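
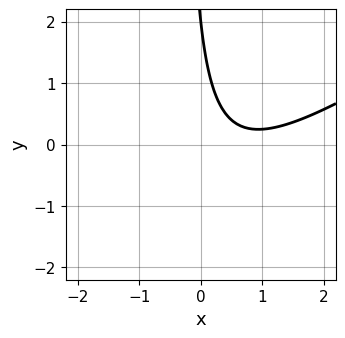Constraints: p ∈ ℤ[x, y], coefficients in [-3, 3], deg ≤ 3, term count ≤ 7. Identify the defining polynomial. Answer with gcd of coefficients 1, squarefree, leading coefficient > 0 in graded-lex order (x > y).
Degree: the shape is more complex than any degree-1 curve, so deg p = 2.
Observable constraints: it crosses the y-axis at the gridline y = 2; no x-intercept at any integer in the box.
These observations pin down the coefficients.

2*x^2 - 3*x*y - 3*x - y + 2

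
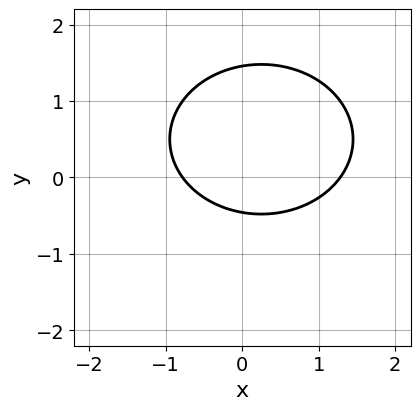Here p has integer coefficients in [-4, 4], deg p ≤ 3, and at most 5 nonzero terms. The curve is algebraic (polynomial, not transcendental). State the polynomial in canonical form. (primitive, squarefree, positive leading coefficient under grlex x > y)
2*x^2 + 3*y^2 - x - 3*y - 2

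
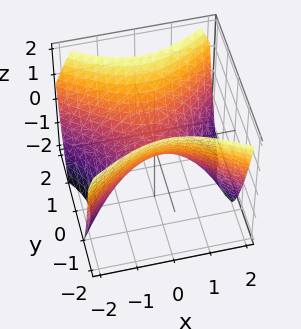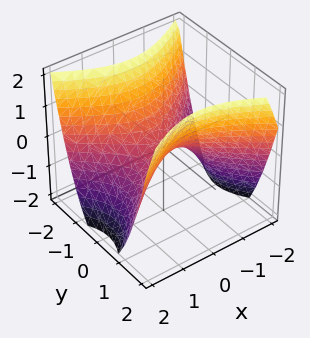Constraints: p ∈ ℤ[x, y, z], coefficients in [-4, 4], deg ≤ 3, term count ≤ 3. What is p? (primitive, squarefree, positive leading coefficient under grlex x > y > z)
2*x^2 - 3*y^2 + 3*z

1. The degree is 2 — a hyperbolic paraboloid; a quadric.
2. Symmetries: mirror symmetry y ↦ −y ⇒ only even powers of y; it's symmetric under x → −x, forcing even powers of x.
3. Against the integer gridlines: it crosses the z-axis at the gridline z = 0; one y-axis crossing is at y = 0; it crosses the x-axis at the gridline x = 0.
4. Fitting integer coefficients to these (and the overall shape) gives p.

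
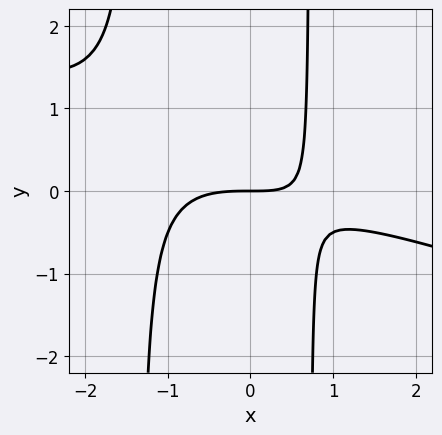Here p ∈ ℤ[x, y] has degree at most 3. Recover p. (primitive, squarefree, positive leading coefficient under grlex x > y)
x^3 + 3*x^2*y + 2*x*y - 3*y

(a) The degree is 3 — a generic line meets the curve in up to 3 points.
(b) From the axis intercepts and sections: it crosses the x-axis at the gridline x = 0; one y-axis crossing is at y = 0.
(c) These observations pin down the coefficients.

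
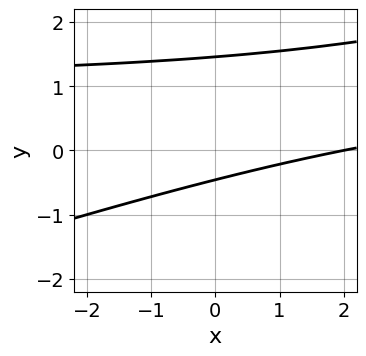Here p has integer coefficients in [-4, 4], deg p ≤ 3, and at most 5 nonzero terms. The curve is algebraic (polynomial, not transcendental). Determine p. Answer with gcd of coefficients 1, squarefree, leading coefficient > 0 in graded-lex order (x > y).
deg p = 2. No degree-1 curve has this shape.
Checking where it meets the axes: one x-axis crossing is at x = 2.
Together with the visible shape, these determine p as stated.

x*y - 3*y^2 - x + 3*y + 2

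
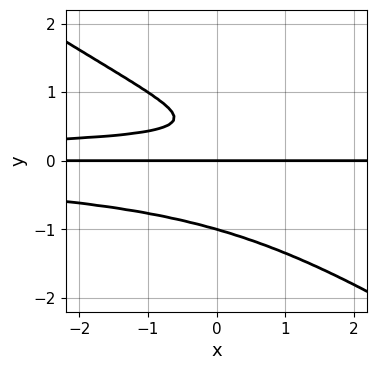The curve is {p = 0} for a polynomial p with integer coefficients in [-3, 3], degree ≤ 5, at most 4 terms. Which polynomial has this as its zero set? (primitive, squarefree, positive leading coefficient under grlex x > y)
The degree is 4 — the shape is more complex than any degree-3 curve.
Against the integer gridlines: every point of the x-axis in the box is on the curve; the y-axis gridline crossings are at y ∈ {-1, 0}.
These observations pin down the coefficients.

2*x*y^3 + 3*y^4 - 2*y^2 + y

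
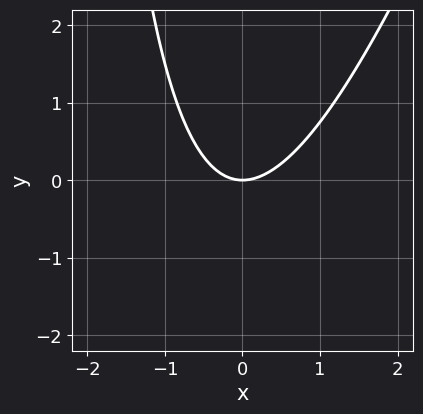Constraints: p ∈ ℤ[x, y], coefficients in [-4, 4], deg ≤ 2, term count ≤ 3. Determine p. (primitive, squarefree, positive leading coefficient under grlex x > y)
3*x^2 - x*y - 3*y

(a) Degree: the shape is more complex than any degree-1 curve, so deg p = 2.
(b) From the axis intercepts and sections: one x-axis crossing is at x = 0; it meets the y-axis at y = 0 (among the integer gridlines).
(c) Putting this together gives p.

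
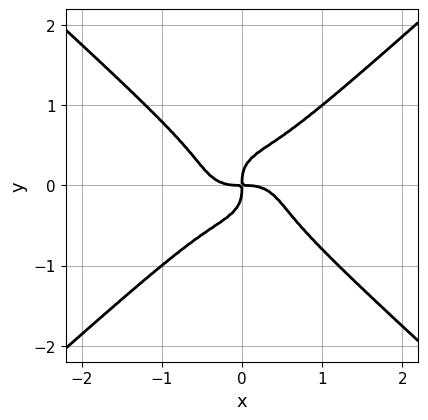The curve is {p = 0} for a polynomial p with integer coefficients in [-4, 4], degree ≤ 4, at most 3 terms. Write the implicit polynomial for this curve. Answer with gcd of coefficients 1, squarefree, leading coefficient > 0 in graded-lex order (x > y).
2*x^4 - 3*y^4 + x*y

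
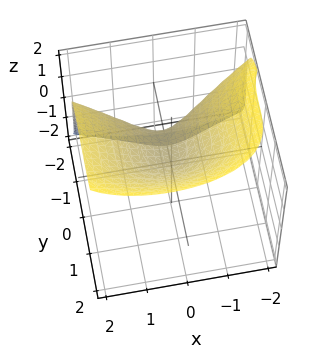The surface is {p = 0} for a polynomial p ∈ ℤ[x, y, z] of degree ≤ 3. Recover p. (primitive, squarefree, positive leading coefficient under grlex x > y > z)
3*y^3 - 2*z^3 + 3*x^2 - x*z + 1

1. Degree: no degree-2 surface has this shape, so deg p = 3.
2. From the axis intercepts and sections: it misses every integer gridline on the x-axis.
3. Fitting integer coefficients to these (and the overall shape) gives p.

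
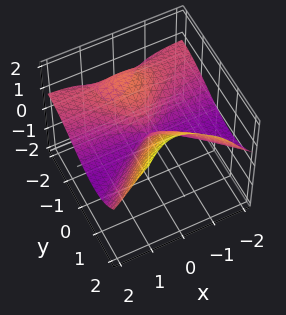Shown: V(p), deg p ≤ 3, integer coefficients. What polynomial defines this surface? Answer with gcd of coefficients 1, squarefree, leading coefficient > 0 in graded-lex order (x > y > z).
x^2*y + 3*x^2*z - y^3 + z^3 - 2*y^2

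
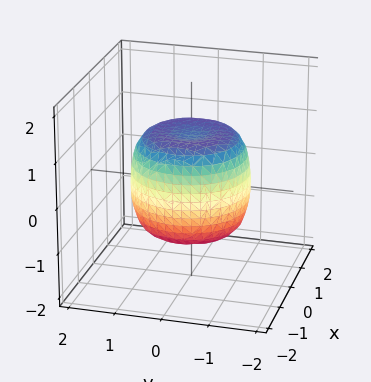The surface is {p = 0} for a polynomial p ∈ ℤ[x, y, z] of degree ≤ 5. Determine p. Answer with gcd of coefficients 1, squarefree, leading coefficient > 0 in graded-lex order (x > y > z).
First, degree: a generic line meets the surface in up to 4 points, so deg p = 4.
Next, by symmetry, every cross-section ⟂ z is a circle, so x, y appear only via x² + y².
Next, against the integer gridlines: a circular section at z = 0 has radius between 1 and 2; among the integer gridlines, it crosses the z-axis at z ∈ {-1, 1}.
Finally, these observations pin down the coefficients.

x^4 + 2*x^2*y^2 + y^4 - x^2 - y^2 + z^2 - 1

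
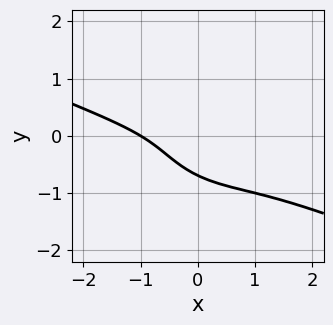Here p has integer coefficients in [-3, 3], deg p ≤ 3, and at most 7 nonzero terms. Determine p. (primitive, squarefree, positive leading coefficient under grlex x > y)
Degree: the shape is more complex than any degree-2 curve, so deg p = 3.
Reading off the gridlines: it crosses the x-axis at the gridline x = -1.
Fitting integer coefficients to these (and the overall shape) gives p.

x^3 + 2*x^2*y + 3*y^3 - 3*x*y + 1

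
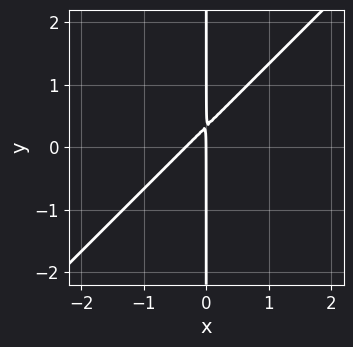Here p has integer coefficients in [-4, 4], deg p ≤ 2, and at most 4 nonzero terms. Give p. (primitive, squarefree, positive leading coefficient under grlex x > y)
3*x^2 - 3*x*y + x

1. deg p = 2.
2. Observable constraints: the visible y-axis segment lies entirely on the curve; it meets the x-axis at x = 0 (among the integer gridlines).
3. The integer polynomial consistent with all of this is the stated p.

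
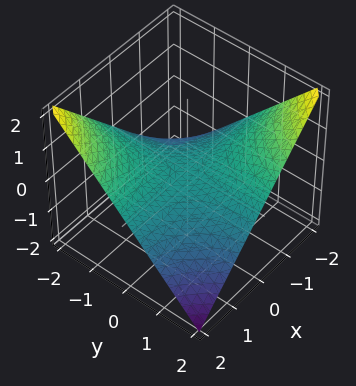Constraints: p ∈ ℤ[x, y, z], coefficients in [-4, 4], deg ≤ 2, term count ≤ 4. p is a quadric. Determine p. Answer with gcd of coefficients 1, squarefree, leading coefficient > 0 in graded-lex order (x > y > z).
x*y + 2*z

1. The degree is 2 — a saddle surface; a quadric.
2. Reading off the gridlines: the visible x-axis segment lies entirely on the surface; every point of the y-axis in the box is on the surface; it meets the z-axis at z = 0 (among the integer gridlines).
3. The integer polynomial consistent with all of this is the stated p.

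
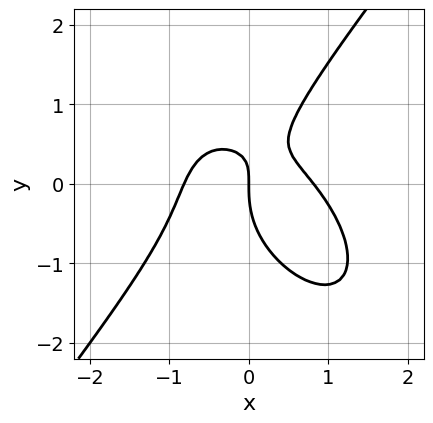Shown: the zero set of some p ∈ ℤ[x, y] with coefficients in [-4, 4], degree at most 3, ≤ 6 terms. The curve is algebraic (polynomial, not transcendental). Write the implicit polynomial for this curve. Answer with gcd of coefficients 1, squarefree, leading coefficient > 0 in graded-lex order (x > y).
1. The degree is 3 — a generic line meets the curve in up to 3 points.
2. Checking where it meets the axes: it meets the y-axis at y = 0 (among the integer gridlines); it meets the x-axis at x = 0 (among the integer gridlines).
3. These observations pin down the coefficients.

3*x^3 + x^2*y - 2*y^3 + 3*x*y - 2*x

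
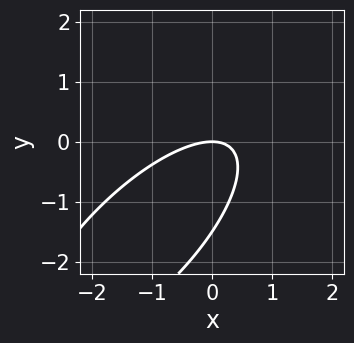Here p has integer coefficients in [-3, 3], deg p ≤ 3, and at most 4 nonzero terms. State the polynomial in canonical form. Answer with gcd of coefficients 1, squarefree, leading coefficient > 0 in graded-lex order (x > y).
First, the degree is 2 — the shape is more complex than any degree-1 curve.
Then, against the integer gridlines: it meets the y-axis at y = 0 (among the integer gridlines); one x-axis crossing is at x = 0.
Finally, putting this together gives p.

2*x^2 - 3*x*y + 2*y^2 + 3*y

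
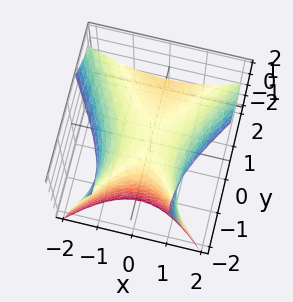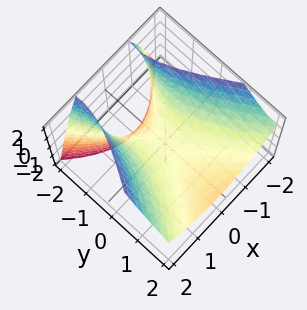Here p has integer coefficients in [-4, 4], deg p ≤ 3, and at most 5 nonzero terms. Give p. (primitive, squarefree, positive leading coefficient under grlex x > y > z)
1. deg p = 2. A generic line meets the surface in up to 2 points.
2. From the visible intercepts: one x-axis crossing is at x = 0; one y-axis crossing is at y = 0; one z-axis crossing is at z = 0.
3. These observations pin down the coefficients.

2*x^2 - y^2 - 2*y*z - 3*z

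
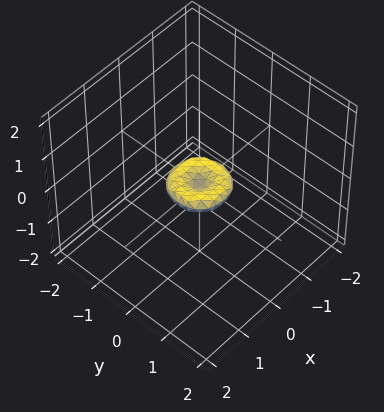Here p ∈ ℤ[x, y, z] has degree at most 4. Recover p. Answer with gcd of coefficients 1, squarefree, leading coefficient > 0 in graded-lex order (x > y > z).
(a) The degree is 4 — no degree-3 surface has this shape.
(b) By symmetry, the z-axis is an axis of rotation, so x and y enter only as x² + y².
(c) From the axis intercepts and sections: it crosses the z-axis at the gridline z = 0; one y-axis crossing is at y = 0.
(d) The integer polynomial consistent with all of this is the stated p.

2*x^4 + 4*x^2*y^2 + 2*y^4 - x^2 - y^2 + 3*z^2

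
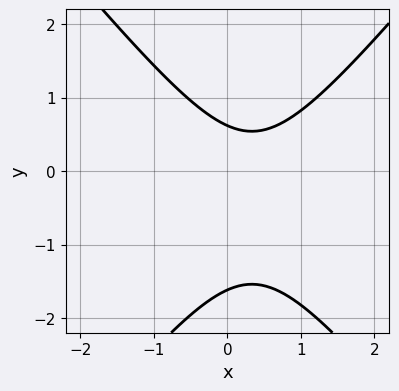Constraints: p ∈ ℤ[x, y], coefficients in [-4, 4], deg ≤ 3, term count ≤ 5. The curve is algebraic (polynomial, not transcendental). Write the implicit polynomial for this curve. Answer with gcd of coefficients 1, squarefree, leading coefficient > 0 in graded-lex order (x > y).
1. Degree: the shape is more complex than any degree-1 curve, so deg p = 2.
2. Against the integer gridlines: no x-intercept at any integer in the box.
3. Putting this together gives p.

3*x^2 - 2*y^2 - 2*x - 2*y + 2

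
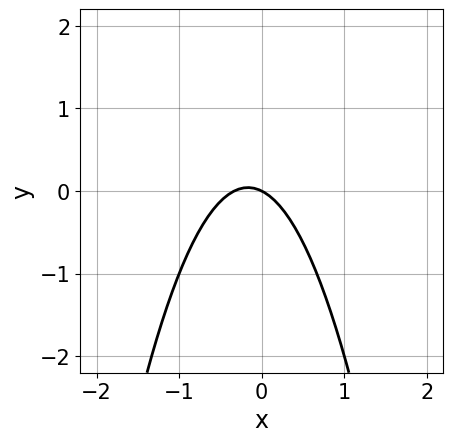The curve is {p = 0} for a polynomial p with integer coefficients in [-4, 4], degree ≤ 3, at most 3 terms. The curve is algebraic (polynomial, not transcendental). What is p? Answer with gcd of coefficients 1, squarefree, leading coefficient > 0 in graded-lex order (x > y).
(a) deg p = 2. The shape is more complex than any degree-1 curve.
(b) Checking where it meets the axes: one y-axis crossing is at y = 0; it crosses the x-axis at the gridline x = 0.
(c) The integer polynomial consistent with all of this is the stated p.

3*x^2 + x + 2*y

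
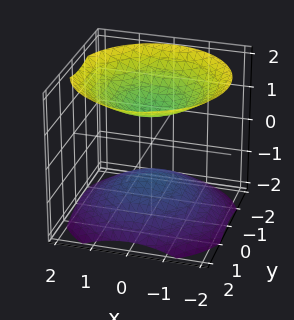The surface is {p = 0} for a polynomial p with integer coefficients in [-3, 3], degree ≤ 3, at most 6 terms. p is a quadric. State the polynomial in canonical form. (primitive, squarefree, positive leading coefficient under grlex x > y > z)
2*x^2 + 2*y^2 - 3*z^2 + 3

First, I count 2 distinct pieces. Treating them together as one polynomial.
Next, the degree is 2 — two separate bowl-shaped sheets opening away from each other; a quadric.
Next, by symmetry, every cross-section ⟂ z is a circle, so x, y appear only via x² + y²; it's symmetric under z → −z, forcing even powers of z.
Next, from the axis intercepts and sections: no y-intercept at any integer in the box; it misses every integer gridline on the x-axis; the z-axis gridline crossings are at z ∈ {-1, 1}.
Finally, putting this together gives p.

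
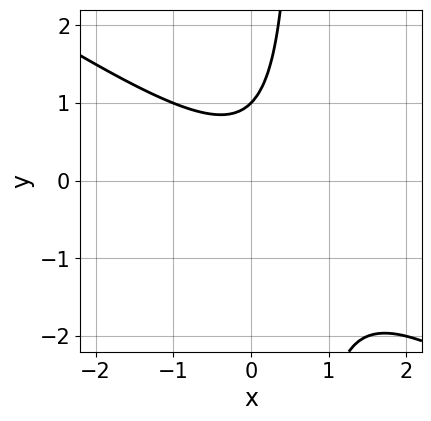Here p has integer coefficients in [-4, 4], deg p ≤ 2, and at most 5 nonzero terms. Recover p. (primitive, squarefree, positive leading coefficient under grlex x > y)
2*x^2 + 3*x*y - x - 2*y + 2

First, degree: the shape is more complex than any degree-1 curve, so deg p = 2.
Next, from the axis intercepts and sections: the curve avoids every integer x-axis point in the box; it crosses the y-axis at the gridline y = 1.
Finally, these observations pin down the coefficients.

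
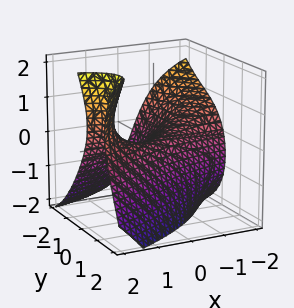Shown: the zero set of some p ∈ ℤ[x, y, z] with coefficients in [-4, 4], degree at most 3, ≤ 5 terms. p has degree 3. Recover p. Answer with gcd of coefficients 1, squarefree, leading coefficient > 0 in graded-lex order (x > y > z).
x*z^2 - y^3 + 3*x*y - 3*y^2 - 3*z

1. The degree is 3 — no degree-2 surface has this shape.
2. Against the integer gridlines: the visible x-axis segment lies entirely on the surface; it crosses the y-axis at the gridline y = 0; it crosses the z-axis at the gridline z = 0.
3. Fitting integer coefficients to these (and the overall shape) gives p.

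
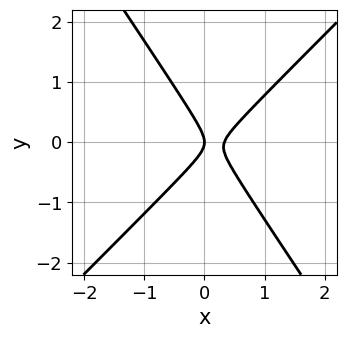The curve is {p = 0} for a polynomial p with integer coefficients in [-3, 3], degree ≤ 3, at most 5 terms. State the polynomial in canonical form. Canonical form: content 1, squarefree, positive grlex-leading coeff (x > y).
First, the degree is 2 — no degree-1 curve has this shape.
Next, observable constraints: one y-axis crossing is at y = 0; it crosses the x-axis at the gridline x = 0.
Finally, together with the visible shape, these determine p as stated.

3*x^2 - x*y - 2*y^2 - x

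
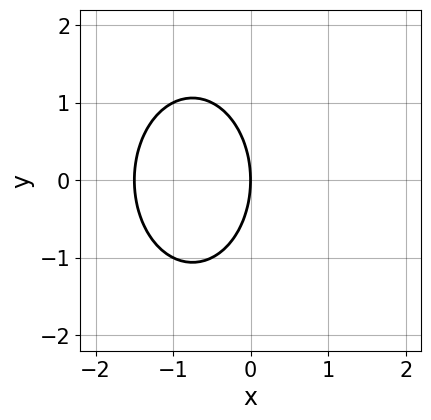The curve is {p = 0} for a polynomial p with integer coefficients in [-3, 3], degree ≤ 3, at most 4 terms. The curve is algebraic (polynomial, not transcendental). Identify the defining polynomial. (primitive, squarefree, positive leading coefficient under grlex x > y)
(a) Degree: a generic line meets the curve in up to 2 points, so deg p = 2.
(b) Symmetries: the y ↦ −y reflection is a symmetry, so y appears only in even powers.
(c) Reading off the gridlines: one y-axis crossing is at y = 0; it crosses the x-axis at the gridline x = 0.
(d) Assembling these constraints gives the stated polynomial.

2*x^2 + y^2 + 3*x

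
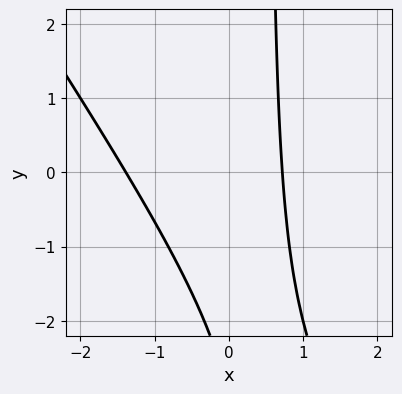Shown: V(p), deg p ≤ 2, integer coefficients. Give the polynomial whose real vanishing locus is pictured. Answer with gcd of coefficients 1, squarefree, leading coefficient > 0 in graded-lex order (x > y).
3*x^2 + 2*x*y + 2*x - y - 3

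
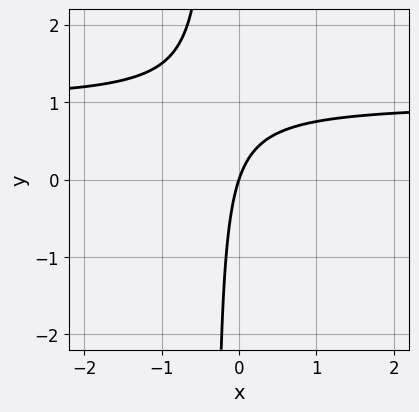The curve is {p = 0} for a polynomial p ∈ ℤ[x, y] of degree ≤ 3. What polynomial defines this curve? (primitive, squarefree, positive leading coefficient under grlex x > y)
3*x*y - 3*x + y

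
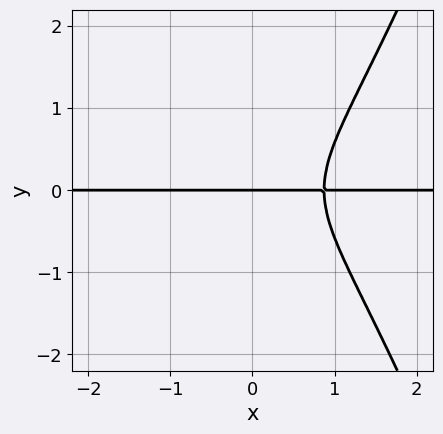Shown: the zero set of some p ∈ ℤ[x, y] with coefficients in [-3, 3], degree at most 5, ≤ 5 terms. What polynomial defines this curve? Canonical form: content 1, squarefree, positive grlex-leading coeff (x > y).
1. The degree is 4 — a generic line meets the curve in up to 4 points.
2. Against the integer gridlines: it meets the y-axis at y = 0 (among the integer gridlines); the visible x-axis segment lies entirely on the curve.
3. Solving for integer coefficients yields p as stated.

3*x^3*y - 3*y^3 - 2*y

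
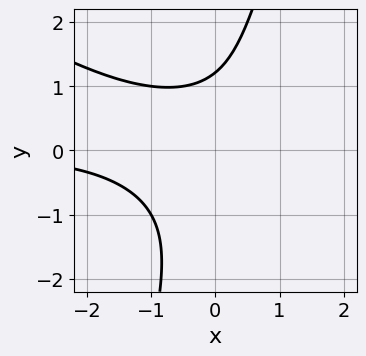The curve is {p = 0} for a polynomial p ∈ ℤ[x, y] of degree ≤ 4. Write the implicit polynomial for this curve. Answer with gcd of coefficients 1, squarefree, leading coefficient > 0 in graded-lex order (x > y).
2*x^2*y + 3*x*y^2 - y^3 - y + 3

(a) Degree: the shape is more complex than any degree-2 curve, so deg p = 3.
(b) Checking where it meets the axes: the curve avoids every integer x-axis point in the box.
(c) These observations pin down the coefficients.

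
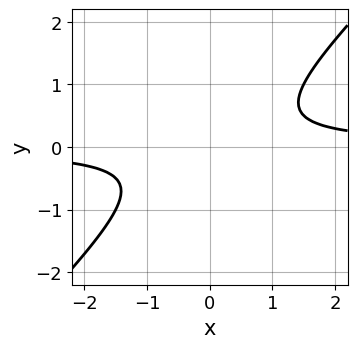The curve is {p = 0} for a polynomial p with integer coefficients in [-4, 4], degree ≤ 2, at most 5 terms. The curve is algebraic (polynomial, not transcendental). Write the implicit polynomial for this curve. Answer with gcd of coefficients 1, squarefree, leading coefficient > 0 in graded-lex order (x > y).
(a) The degree is 2 — the shape is more complex than any degree-1 curve.
(b) Against the integer gridlines: the curve avoids every integer x-axis point in the box; no y-intercept at any integer in the box.
(c) Putting this together gives p.

2*x*y - 2*y^2 - 1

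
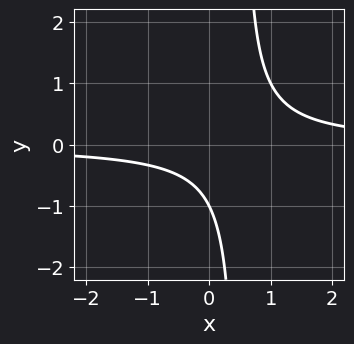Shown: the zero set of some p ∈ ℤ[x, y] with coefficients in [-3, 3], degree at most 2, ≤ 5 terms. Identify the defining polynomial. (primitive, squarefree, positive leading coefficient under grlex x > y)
2*x*y - y - 1

First, deg p = 2. A generic line meets the curve in up to 2 points.
Then, observable constraints: the curve avoids every integer x-axis point in the box; one y-axis crossing is at y = -1.
Finally, matching integer coefficients to the picture gives p.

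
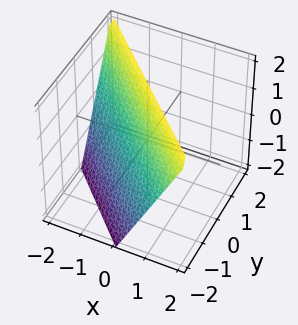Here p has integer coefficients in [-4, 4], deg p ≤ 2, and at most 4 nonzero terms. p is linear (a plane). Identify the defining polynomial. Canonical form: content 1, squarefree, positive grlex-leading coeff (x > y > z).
2*x + 2*y - z + 2

(a) deg p = 1. The surface is flat (a plane).
(b) Checking where it meets the axes: it meets the x-axis at x = -1 (among the integer gridlines); it meets the z-axis at z = 2 (among the integer gridlines); it meets the y-axis at y = -1 (among the integer gridlines).
(c) Assembling these constraints gives the stated polynomial.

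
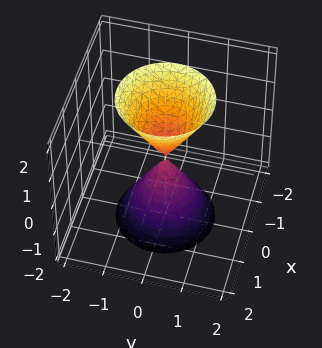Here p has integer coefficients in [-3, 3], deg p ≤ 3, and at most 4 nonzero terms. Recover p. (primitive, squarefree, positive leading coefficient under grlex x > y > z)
3*x^2 + 3*y^2 - z^2

(a) The picture has 2 separate pieces.
(b) deg p = 2.
(c) Symmetry: every cross-section ⟂ z is a circle, so x, y appear only via x² + y²; mirror symmetry z ↦ −z ⇒ only even powers of z.
(d) Against the integer gridlines: it meets the x-axis at x = 0 (among the integer gridlines); it meets the z-axis at z = 0 (among the integer gridlines); it crosses the y-axis at the gridline y = 0.
(e) Matching integer coefficients to the picture gives p.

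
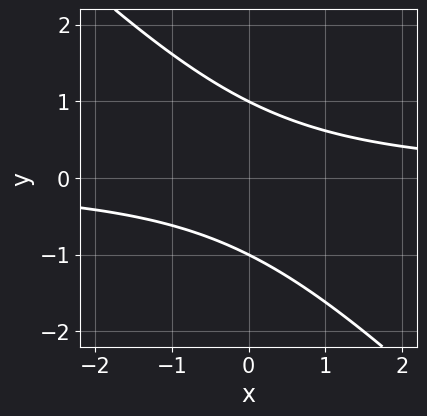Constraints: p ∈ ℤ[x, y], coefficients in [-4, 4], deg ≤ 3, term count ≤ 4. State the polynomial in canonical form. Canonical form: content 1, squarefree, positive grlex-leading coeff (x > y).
x*y + y^2 - 1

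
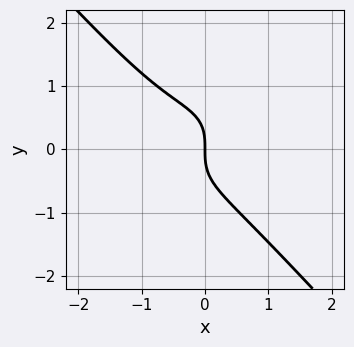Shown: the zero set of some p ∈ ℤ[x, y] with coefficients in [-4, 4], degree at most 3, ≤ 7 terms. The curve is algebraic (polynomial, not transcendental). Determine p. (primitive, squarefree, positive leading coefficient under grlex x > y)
Degree: the shape is more complex than any degree-2 curve, so deg p = 3.
Checking where it meets the axes: it meets the x-axis at x = 0 (among the integer gridlines); one y-axis crossing is at y = 0.
Assembling these constraints gives the stated polynomial.

3*x^3 - x^2*y + 3*y^3 + 2*x^2 + 3*x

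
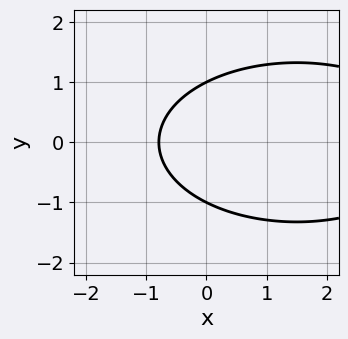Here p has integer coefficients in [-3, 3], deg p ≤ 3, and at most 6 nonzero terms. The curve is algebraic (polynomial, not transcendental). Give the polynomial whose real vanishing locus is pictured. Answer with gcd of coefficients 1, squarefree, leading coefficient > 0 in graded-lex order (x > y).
1. The degree is 2 — no degree-1 curve has this shape.
2. Symmetries: the y ↦ −y reflection is a symmetry, so y appears only in even powers.
3. Against the integer gridlines: the y-axis gridline crossings are at y ∈ {-1, 1}.
4. Solving for integer coefficients yields p as stated.

x^2 + 3*y^2 - 3*x - 3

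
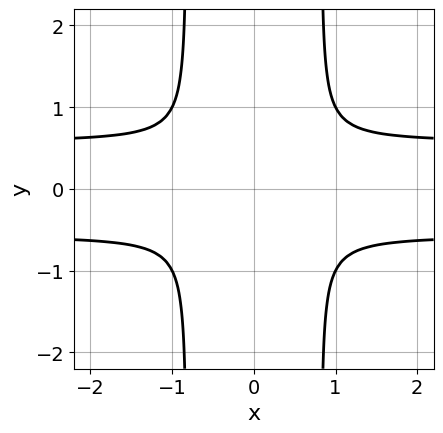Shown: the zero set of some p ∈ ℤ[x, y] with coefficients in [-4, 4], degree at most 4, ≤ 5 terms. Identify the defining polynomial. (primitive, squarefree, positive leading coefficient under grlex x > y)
1. The degree is 4 — the shape is more complex than any degree-3 curve.
2. Symmetries: mirror symmetry x ↦ −x ⇒ only even powers of x; mirror symmetry y ↦ −y ⇒ only even powers of y.
3. Putting this together gives p.

3*x^2*y^2 - x^2 - 2*y^2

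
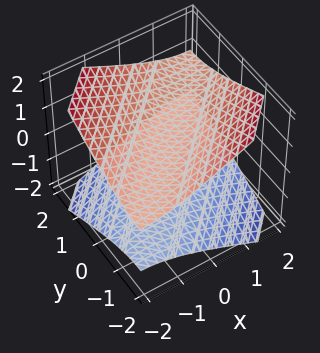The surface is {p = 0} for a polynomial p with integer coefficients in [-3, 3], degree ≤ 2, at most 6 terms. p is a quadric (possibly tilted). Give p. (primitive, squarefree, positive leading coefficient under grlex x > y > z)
(a) The picture has 2 separate pieces.
(b) Degree: a generic line meets the surface in up to 2 points, so deg p = 2.
(c) Against the integer gridlines: the surface avoids every integer y-axis point in the box; the surface avoids every integer x-axis point in the box.
(d) Solving for integer coefficients yields p as stated.

x^2 - 2*x*y + y^2 - 3*z^2 + 2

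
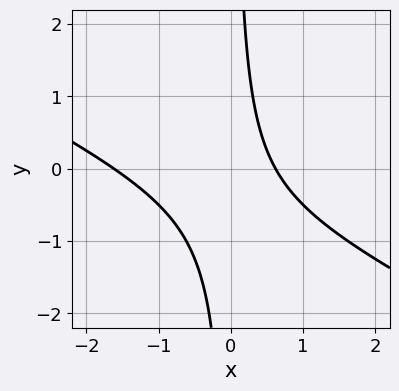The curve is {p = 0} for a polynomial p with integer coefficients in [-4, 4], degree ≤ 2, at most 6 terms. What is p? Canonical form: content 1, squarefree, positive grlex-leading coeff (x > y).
1. Degree: a generic line meets the curve in up to 2 points, so deg p = 2.
2. Observable constraints: the curve avoids every integer y-axis point in the box.
3. Solving for integer coefficients yields p as stated.

x^2 + 2*x*y + x - 1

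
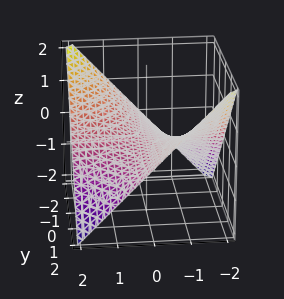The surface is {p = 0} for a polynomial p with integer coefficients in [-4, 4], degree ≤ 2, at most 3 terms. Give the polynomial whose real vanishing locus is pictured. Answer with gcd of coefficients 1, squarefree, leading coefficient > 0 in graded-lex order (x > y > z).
x*y + 2*z

(a) Degree: a hyperbolic paraboloid; a quadric, so deg p = 2.
(b) From the axis intercepts and sections: every point of the y-axis in the box is on the surface; it meets the z-axis at z = 0 (among the integer gridlines).
(c) Solving for integer coefficients yields p as stated.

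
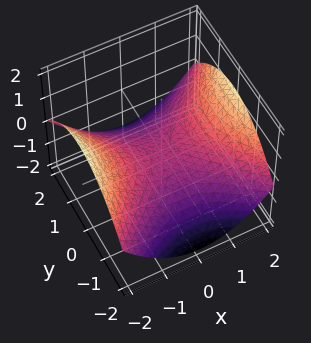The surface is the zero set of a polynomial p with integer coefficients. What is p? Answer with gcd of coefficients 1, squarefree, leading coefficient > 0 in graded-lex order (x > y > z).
1. The degree is 2 — a saddle surface; a quadric.
2. Symmetries: it's symmetric under x → −x, forcing even powers of x; mirror symmetry y ↦ −y ⇒ only even powers of y.
3. Against the integer gridlines: it crosses the x-axis at the gridline x = 0; it crosses the y-axis at the gridline y = 0; it crosses the z-axis at the gridline z = 0.
4. Together with the visible shape, these determine p as stated.

x^2 - y^2 - 3*z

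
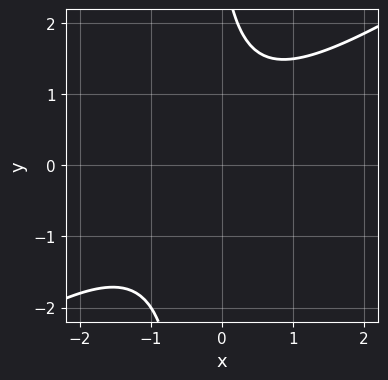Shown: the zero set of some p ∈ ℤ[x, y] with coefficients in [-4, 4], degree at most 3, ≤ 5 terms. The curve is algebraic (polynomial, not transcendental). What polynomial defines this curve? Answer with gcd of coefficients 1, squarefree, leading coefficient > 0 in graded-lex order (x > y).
2*x^2 - 3*x*y + x - y + 3

First, degree: the shape is more complex than any degree-1 curve, so deg p = 2.
Next, checking where it meets the axes: it misses every integer gridline on the y-axis; it misses every integer gridline on the x-axis.
Finally, together with the visible shape, these determine p as stated.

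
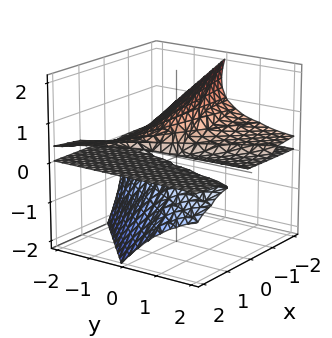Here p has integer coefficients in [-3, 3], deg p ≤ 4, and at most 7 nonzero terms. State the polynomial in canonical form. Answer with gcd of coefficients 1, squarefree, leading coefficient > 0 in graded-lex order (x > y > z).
1. deg p = 3. No degree-2 surface has this shape.
2. Against the integer gridlines: it crosses the z-axis at the gridline z = 1; the visible y-axis segment lies entirely on the surface; every point of the x-axis in the box is on the surface.
3. Assembling these constraints gives the stated polynomial.

2*x*z^2 - 3*y*z^2 + 2*z^3 - 2*x*z - 2*z^2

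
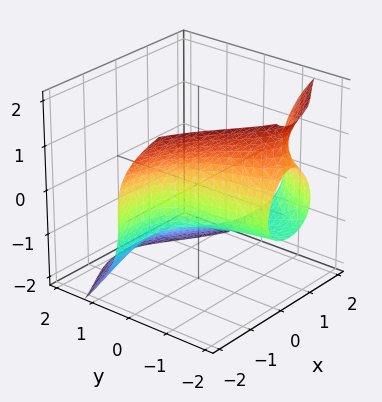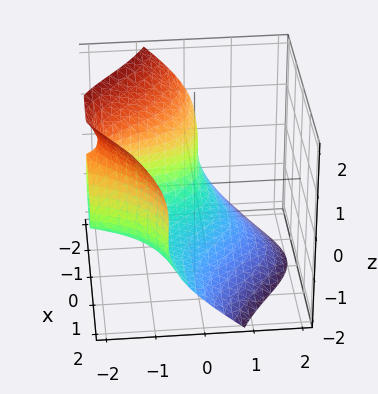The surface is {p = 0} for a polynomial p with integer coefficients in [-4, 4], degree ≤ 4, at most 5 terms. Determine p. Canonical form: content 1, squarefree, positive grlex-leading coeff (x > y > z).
x^2*y + y*z^2 + z^3 + x + 1

1. The degree is 3 — a generic line meets the surface in up to 3 points.
2. Reading off the gridlines: one x-axis crossing is at x = -1; it crosses the z-axis at the gridline z = -1; no y-intercept at any integer in the box.
3. Assembling these constraints gives the stated polynomial.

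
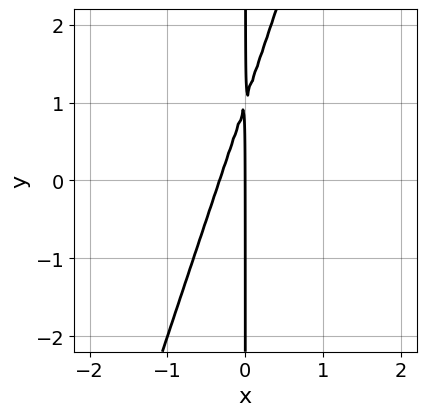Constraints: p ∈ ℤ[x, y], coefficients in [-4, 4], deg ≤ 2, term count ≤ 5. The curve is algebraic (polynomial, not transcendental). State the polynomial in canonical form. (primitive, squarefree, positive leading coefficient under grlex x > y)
3*x^2 - x*y + x

deg p = 2.
Checking where it meets the axes: every point of the y-axis in the box is on the curve; it crosses the x-axis at the gridline x = 0.
Putting this together gives p.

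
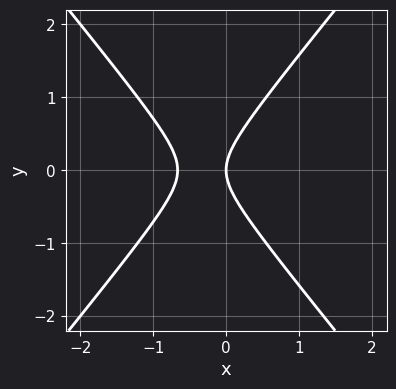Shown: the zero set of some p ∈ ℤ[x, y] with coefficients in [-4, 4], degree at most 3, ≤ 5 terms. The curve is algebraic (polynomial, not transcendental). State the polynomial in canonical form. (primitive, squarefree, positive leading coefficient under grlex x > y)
(a) The degree is 2 — a generic line meets the curve in up to 2 points.
(b) Symmetries: it's symmetric under y → −y, forcing even powers of y.
(c) From the axis intercepts and sections: it meets the y-axis at y = 0 (among the integer gridlines); it crosses the x-axis at the gridline x = 0.
(d) Fitting integer coefficients to these (and the overall shape) gives p.

3*x^2 - 2*y^2 + 2*x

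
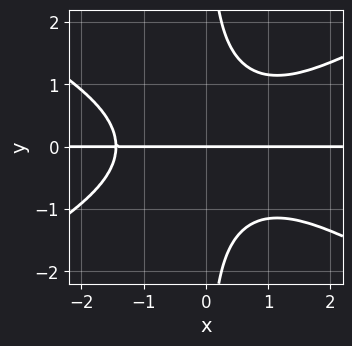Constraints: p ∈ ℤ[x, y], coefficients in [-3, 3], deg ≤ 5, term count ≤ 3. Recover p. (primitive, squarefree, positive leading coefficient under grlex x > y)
x^3*y - 3*x*y^3 + 3*y

(a) deg p = 4. No degree-3 curve has this shape.
(b) Reading off the gridlines: every point of the x-axis in the box is on the curve; one y-axis crossing is at y = 0.
(c) Matching integer coefficients to the picture gives p.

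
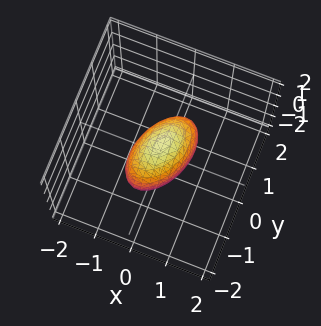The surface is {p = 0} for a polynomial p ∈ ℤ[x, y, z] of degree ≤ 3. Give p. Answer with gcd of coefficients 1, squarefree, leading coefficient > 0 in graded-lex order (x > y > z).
1. Degree: the shape is more complex than any degree-1 surface, so deg p = 2.
2. Against the integer gridlines: the y-axis gridline crossings are at y ∈ {-1, 1}; the z-axis gridline crossings are at z ∈ {-1, 1}.
3. Fitting integer coefficients to these (and the overall shape) gives p.

2*x^2 - x*y + y^2 + z^2 - 1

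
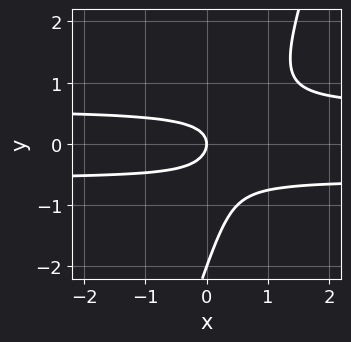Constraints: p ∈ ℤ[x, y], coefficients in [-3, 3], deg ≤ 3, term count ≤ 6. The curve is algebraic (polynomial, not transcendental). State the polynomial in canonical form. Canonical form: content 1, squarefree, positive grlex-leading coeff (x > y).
3*x*y^2 - y^3 - 2*y^2 - x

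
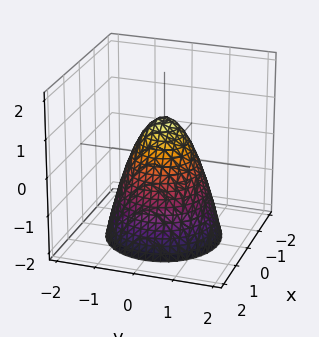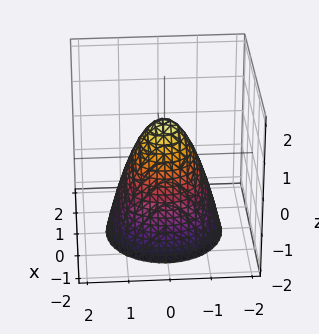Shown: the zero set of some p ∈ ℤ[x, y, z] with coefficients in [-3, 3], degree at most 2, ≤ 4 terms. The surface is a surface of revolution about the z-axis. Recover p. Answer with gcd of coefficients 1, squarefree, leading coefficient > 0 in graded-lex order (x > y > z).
3*x^2 + 3*y^2 + 2*z - 2

(a) deg p = 2. A generic line meets the surface in up to 2 points.
(b) Symmetry: every cross-section ⟂ z is a circle, so x, y appear only via x² + y².
(c) From the axis intercepts and sections: a circular section at z = -2 has radius between 1 and 2; it meets the z-axis at z = 1 (among the integer gridlines).
(d) Matching integer coefficients to the picture gives p.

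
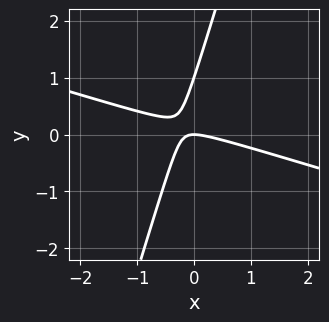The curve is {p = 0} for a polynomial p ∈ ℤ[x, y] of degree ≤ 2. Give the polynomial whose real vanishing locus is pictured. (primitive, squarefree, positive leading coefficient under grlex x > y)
x^2 + 3*x*y - y^2 + y

(a) The degree is 2 — a generic line meets the curve in up to 2 points.
(b) Reading off the gridlines: one x-axis crossing is at x = 0; the y-axis gridline crossings are at y ∈ {0, 1}.
(c) Assembling these constraints gives the stated polynomial.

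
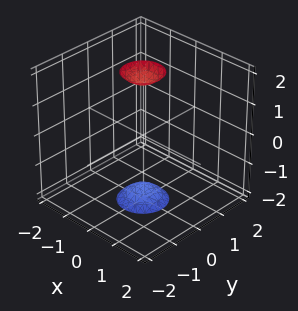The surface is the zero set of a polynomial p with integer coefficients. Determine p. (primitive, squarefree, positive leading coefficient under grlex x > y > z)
First, the picture has 2 separate pieces.
Then, deg p = 2.
Then, by symmetry, the surface is invariant under rotation about z: p = q(x² + y², z).
Then, from the visible intercepts: it misses every integer gridline on the x-axis; it misses every integer gridline on the y-axis.
Finally, the integer polynomial consistent with all of this is the stated p.

3*x^2 + 3*y^2 - z^2 + 3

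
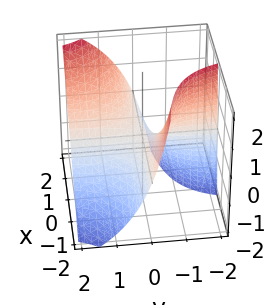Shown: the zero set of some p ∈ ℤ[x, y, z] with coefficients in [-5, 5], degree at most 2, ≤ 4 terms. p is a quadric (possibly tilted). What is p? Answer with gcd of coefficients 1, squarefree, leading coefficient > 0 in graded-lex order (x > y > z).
4*x*y - 2*y*z - 3*z

1. The degree is 2 — a generic line meets the surface in up to 2 points.
2. From the visible intercepts: the visible y-axis segment lies entirely on the surface; it crosses the z-axis at the gridline z = 0; every point of the x-axis in the box is on the surface.
3. The integer polynomial consistent with all of this is the stated p.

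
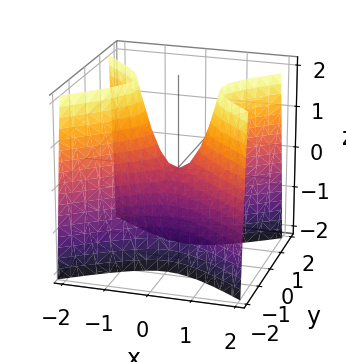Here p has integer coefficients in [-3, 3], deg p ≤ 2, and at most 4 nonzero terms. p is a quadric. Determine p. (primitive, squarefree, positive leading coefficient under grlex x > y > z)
(a) deg p = 2.
(b) Symmetries: mirror symmetry y ↦ −y ⇒ only even powers of y; the x ↦ −x reflection is a symmetry, so x appears only in even powers.
(c) Against the integer gridlines: it meets the z-axis at z = 0 (among the integer gridlines); it crosses the y-axis at the gridline y = 0; one x-axis crossing is at x = 0.
(d) These observations pin down the coefficients.

2*x^2 - 3*y^2 - z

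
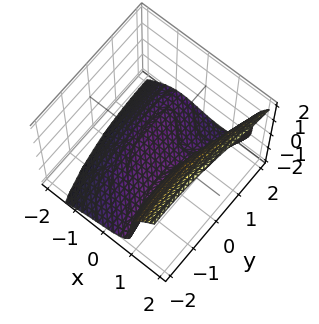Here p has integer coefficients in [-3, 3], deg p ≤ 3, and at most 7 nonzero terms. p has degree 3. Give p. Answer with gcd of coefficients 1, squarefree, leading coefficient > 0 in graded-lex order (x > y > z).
3*x^3 - 2*z^3 - 2*x*y - y^2 - 3

Degree: a generic line meets the surface in up to 3 points, so deg p = 3.
Observable constraints: no y-intercept at any integer in the box; it crosses the x-axis at the gridline x = 1.
The integer polynomial consistent with all of this is the stated p.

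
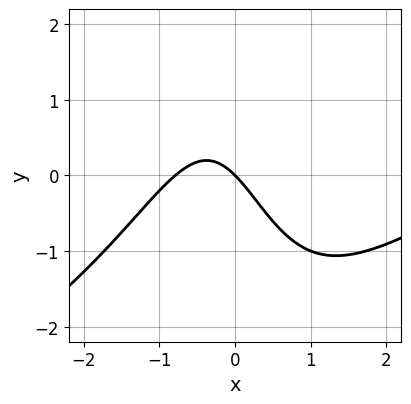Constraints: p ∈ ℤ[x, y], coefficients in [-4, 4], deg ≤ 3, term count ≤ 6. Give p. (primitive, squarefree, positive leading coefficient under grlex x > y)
First, deg p = 3. No degree-2 curve has this shape.
Then, observable constraints: one y-axis crossing is at y = 0; one x-axis crossing is at x = 0.
Finally, matching integer coefficients to the picture gives p.

x^3 - 2*x^2*y - 3*x^2 - 3*x - 3*y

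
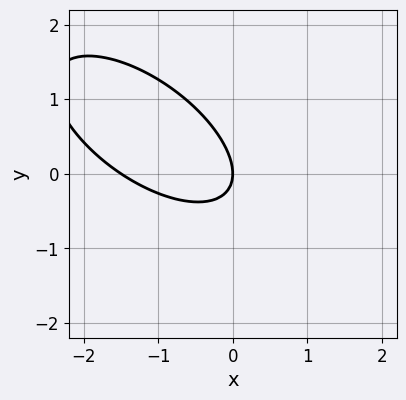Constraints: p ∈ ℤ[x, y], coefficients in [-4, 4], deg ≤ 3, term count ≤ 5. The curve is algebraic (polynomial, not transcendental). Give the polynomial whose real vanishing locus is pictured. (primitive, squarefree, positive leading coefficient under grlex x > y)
The degree is 2 — a generic line meets the curve in up to 2 points.
Observable constraints: one y-axis crossing is at y = 0; it meets the x-axis at x = 0 (among the integer gridlines).
The integer polynomial consistent with all of this is the stated p.

2*x^2 + 3*x*y + 3*y^2 + 3*x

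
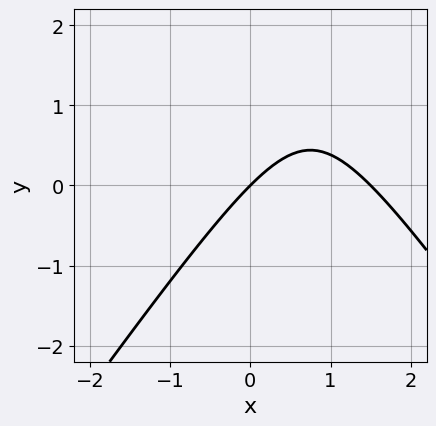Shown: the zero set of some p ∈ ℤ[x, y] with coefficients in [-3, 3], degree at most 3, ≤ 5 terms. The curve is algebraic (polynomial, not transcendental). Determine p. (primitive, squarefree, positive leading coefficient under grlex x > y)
1. Degree: a generic line meets the curve in up to 2 points, so deg p = 2.
2. Observable constraints: one x-axis crossing is at x = 0; one y-axis crossing is at y = 0.
3. Solving for integer coefficients yields p as stated.

2*x^2 - y^2 - 3*x + 3*y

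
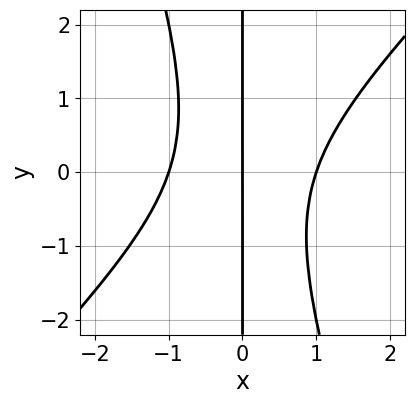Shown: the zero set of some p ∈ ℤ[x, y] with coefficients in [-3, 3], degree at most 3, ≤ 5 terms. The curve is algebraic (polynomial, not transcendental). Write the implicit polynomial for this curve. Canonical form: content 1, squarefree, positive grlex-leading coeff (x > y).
3*x^3 - 2*x^2*y - x*y^2 - 3*x

1. deg p = 3. A generic line meets the curve in up to 3 points.
2. Against the integer gridlines: every point of the y-axis in the box is on the curve; among the integer gridlines, it crosses the x-axis at x ∈ {-1, 0, 1}.
3. Assembling these constraints gives the stated polynomial.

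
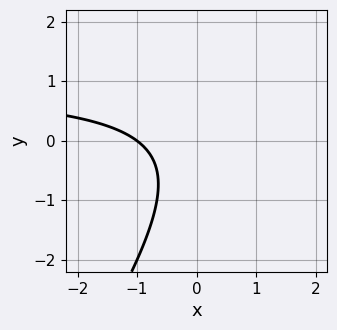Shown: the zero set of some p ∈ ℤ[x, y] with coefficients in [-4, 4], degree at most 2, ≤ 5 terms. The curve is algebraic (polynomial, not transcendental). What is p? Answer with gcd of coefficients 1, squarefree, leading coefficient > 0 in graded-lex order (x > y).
First, deg p = 2. A generic line meets the curve in up to 2 points.
Next, observable constraints: it meets the x-axis at x = -1 (among the integer gridlines); it misses every integer gridline on the y-axis.
Finally, putting this together gives p.

3*x*y - 2*y^2 - 3*x - y - 3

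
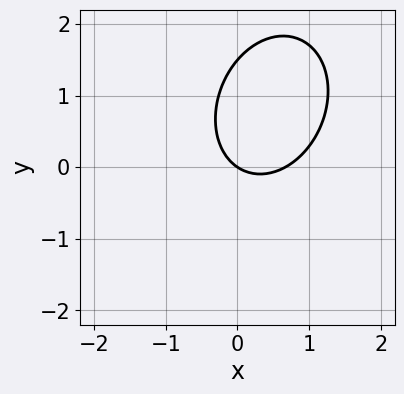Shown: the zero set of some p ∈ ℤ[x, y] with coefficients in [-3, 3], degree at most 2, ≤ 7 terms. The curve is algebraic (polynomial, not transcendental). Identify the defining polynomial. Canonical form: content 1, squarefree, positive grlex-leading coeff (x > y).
deg p = 2. No degree-1 curve has this shape.
Observable constraints: it crosses the x-axis at the gridline x = 0; one y-axis crossing is at y = 0.
Putting this together gives p.

3*x^2 - x*y + 2*y^2 - 2*x - 3*y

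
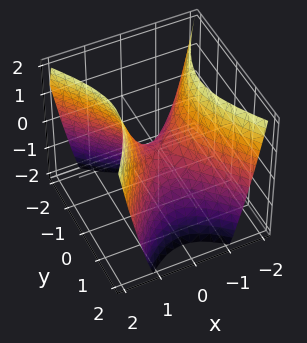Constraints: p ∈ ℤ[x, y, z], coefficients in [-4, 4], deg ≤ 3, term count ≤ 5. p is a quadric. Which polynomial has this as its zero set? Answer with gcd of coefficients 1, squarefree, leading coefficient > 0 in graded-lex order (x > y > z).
(a) deg p = 2. A saddle surface; a quadric.
(b) Symmetries: mirror symmetry y ↦ −y ⇒ only even powers of y; mirror symmetry x ↦ −x ⇒ only even powers of x.
(c) Checking where it meets the axes: it crosses the z-axis at the gridline z = 0; it crosses the y-axis at the gridline y = 0; it meets the x-axis at x = 0 (among the integer gridlines).
(d) The integer polynomial consistent with all of this is the stated p.

3*x^2 - 2*y^2 - 2*z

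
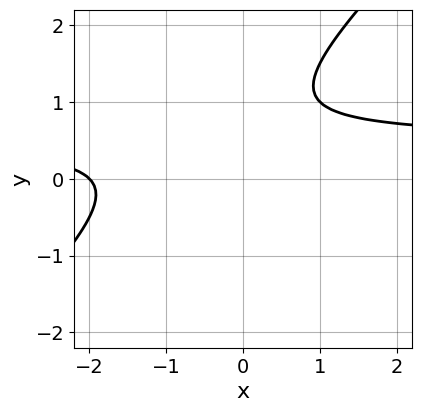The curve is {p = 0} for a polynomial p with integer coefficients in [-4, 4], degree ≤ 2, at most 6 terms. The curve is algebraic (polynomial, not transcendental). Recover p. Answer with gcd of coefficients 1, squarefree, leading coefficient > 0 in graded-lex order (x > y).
2*x*y - 2*y^2 - x + 3*y - 2

(a) deg p = 2.
(b) Reading off the gridlines: the curve avoids every integer y-axis point in the box; it crosses the x-axis at the gridline x = -2.
(c) These observations pin down the coefficients.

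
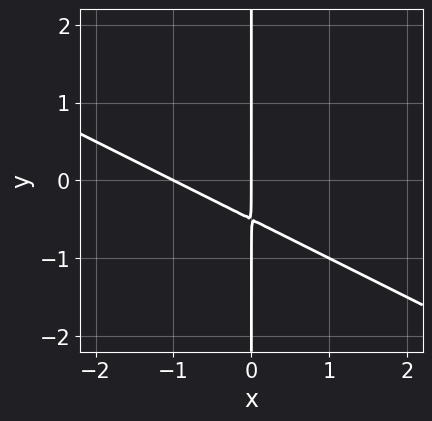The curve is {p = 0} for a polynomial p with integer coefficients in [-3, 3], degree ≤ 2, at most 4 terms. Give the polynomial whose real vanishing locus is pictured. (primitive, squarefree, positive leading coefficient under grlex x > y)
x^2 + 2*x*y + x

Degree: a generic line meets the curve in up to 2 points, so deg p = 2.
Against the integer gridlines: the x-axis gridline crossings are at x ∈ {-1, 0}; every point of the y-axis in the box is on the curve.
Assembling these constraints gives the stated polynomial.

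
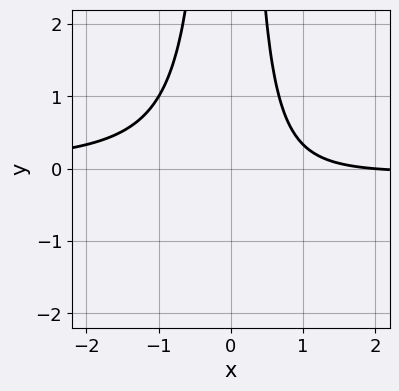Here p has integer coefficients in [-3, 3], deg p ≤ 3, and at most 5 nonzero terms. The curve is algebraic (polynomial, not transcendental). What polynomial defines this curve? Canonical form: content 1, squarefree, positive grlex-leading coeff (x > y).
3*x^2*y + x - 2

First, the degree is 3 — no degree-2 curve has this shape.
Then, from the visible intercepts: one x-axis crossing is at x = 2; it misses every integer gridline on the y-axis.
Finally, these observations pin down the coefficients.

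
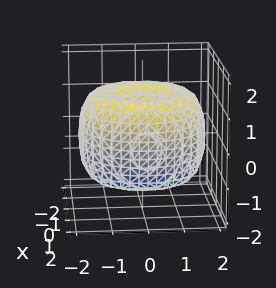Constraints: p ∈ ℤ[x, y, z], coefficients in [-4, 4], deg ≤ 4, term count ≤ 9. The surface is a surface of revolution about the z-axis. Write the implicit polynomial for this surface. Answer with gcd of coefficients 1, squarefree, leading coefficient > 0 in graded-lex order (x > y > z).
deg p = 4.
Symmetry: every cross-section ⟂ z is a circle, so x, y appear only via x² + y².
Checking where it meets the axes: a circular section at z = -1 has radius between 0 and 1.
Putting this together gives p.

x^4 + 2*x^2*y^2 + y^4 - 3*x^2 - 3*y^2 + 2*z^2 - 1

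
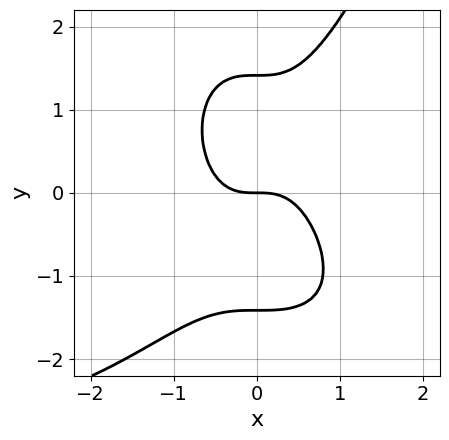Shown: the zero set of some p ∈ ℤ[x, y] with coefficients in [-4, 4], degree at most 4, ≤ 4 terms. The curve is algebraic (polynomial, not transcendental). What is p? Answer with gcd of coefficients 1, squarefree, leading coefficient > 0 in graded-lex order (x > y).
x^3*y + 3*x^3 - y^3 + 2*y

First, deg p = 4. The shape is more complex than any degree-3 curve.
Next, observable constraints: one x-axis crossing is at x = 0; one y-axis crossing is at y = 0.
Finally, the integer polynomial consistent with all of this is the stated p.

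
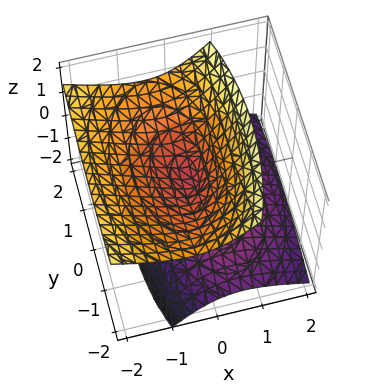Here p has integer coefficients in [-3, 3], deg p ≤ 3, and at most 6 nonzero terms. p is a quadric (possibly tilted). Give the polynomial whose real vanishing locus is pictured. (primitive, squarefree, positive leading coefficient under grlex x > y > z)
3*x^2 + 3*x*z + y^2 - 3*z^2

First, there are 2 components. They look like related sheets of one shape, so recover p as a whole.
Then, deg p = 2. No degree-1 surface has this shape.
Next, from the visible intercepts: it crosses the x-axis at the gridline x = 0; it crosses the z-axis at the gridline z = 0.
Finally, these observations pin down the coefficients.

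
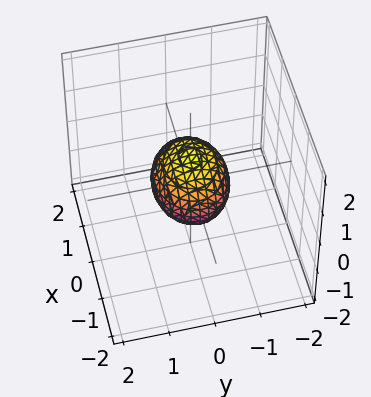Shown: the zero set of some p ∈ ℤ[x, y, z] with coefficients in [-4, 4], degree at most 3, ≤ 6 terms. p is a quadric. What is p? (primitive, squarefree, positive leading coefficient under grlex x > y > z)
2*x^2 + 3*y^2 + 3*z^2 - 2

First, the degree is 2 — bounded and convex; a quadric.
Then, symmetries: mirror symmetry z ↦ −z ⇒ only even powers of z; mirror symmetry y ↦ −y ⇒ only even powers of y; it's symmetric under x → −x, forcing even powers of x.
Next, from the visible intercepts: the x-axis gridline crossings are at x ∈ {-1, 1}.
Finally, matching integer coefficients to the picture gives p.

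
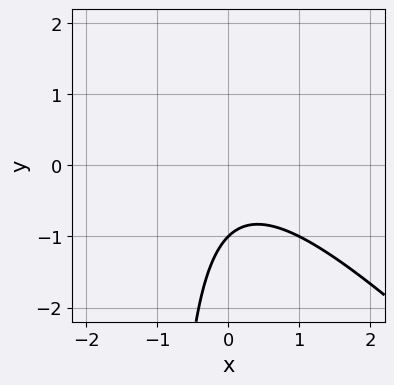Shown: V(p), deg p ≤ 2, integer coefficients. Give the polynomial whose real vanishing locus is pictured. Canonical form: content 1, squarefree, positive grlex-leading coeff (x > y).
x^2 + x*y + y + 1

First, deg p = 2. A generic line meets the curve in up to 2 points.
Next, checking where it meets the axes: one y-axis crossing is at y = -1; it misses every integer gridline on the x-axis.
Finally, matching integer coefficients to the picture gives p.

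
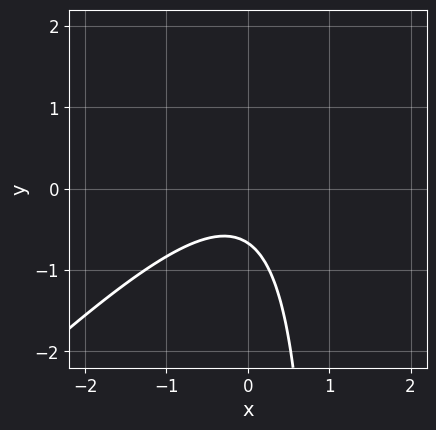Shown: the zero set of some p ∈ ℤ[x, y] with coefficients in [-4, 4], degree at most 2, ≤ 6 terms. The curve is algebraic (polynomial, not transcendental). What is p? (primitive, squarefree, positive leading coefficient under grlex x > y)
(a) The degree is 2 — a generic line meets the curve in up to 2 points.
(b) Against the integer gridlines: no x-intercept at any integer in the box.
(c) Putting this together gives p.

3*x^2 - 3*x*y + 3*y + 2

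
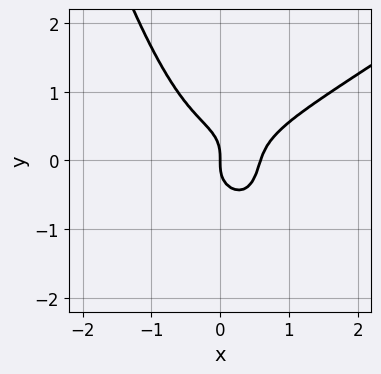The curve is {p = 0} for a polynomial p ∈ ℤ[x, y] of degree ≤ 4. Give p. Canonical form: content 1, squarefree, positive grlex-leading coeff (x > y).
1. Degree: a generic line meets the curve in up to 4 points, so deg p = 4.
2. Checking where it meets the axes: it meets the y-axis at y = 0 (among the integer gridlines); one x-axis crossing is at x = 0.
3. The integer polynomial consistent with all of this is the stated p.

2*x^4 - 3*x^3*y - 2*y^3 + x^2 - x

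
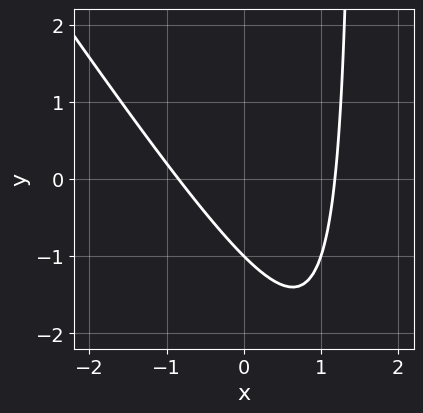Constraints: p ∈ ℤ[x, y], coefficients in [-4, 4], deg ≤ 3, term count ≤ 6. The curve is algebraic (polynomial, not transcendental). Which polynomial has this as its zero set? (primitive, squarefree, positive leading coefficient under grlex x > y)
3*x^2 + 2*x*y - x - 3*y - 3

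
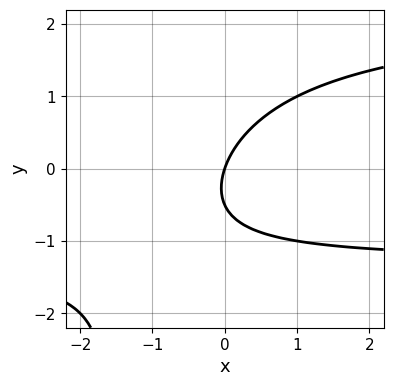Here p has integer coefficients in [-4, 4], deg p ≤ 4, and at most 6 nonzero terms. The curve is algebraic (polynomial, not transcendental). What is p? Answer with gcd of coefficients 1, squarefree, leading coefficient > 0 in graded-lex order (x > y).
x*y^2 - x*y + 2*y^2 - 3*x + y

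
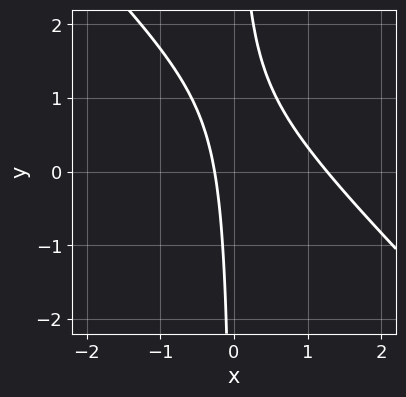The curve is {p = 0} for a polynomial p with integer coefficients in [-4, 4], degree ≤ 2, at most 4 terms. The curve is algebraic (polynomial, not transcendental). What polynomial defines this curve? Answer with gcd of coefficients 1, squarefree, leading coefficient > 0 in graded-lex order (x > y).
3*x^2 + 3*x*y - 3*x - 1

1. Degree: the shape is more complex than any degree-1 curve, so deg p = 2.
2. Observable constraints: the curve avoids every integer y-axis point in the box.
3. Assembling these constraints gives the stated polynomial.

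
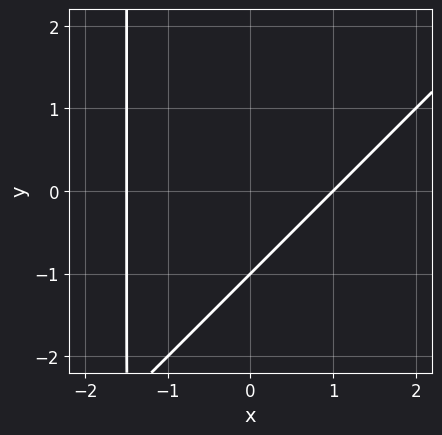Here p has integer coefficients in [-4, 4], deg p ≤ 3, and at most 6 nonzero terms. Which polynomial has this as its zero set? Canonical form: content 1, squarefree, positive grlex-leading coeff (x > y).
2*x^2 - 2*x*y + x - 3*y - 3

(a) deg p = 2. The shape is more complex than any degree-1 curve.
(b) From the visible intercepts: it meets the y-axis at y = -1 (among the integer gridlines); it crosses the x-axis at the gridline x = 1.
(c) Fitting integer coefficients to these (and the overall shape) gives p.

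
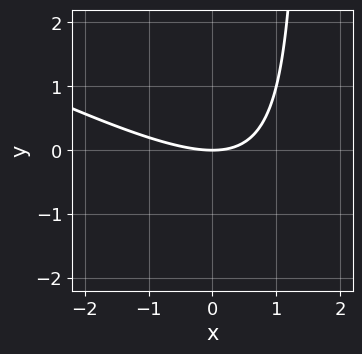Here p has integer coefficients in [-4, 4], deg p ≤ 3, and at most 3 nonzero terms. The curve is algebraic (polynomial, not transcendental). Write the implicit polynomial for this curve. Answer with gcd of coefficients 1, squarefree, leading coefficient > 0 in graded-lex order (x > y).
x^2 + 2*x*y - 3*y

First, degree: the shape is more complex than any degree-1 curve, so deg p = 2.
Then, reading off the gridlines: it crosses the y-axis at the gridline y = 0; it crosses the x-axis at the gridline x = 0.
Finally, the integer polynomial consistent with all of this is the stated p.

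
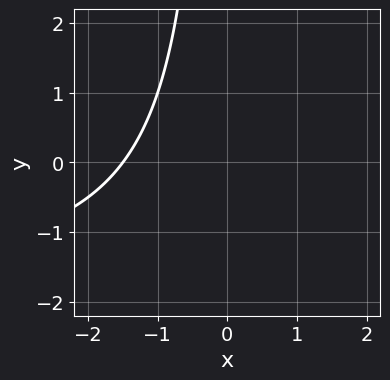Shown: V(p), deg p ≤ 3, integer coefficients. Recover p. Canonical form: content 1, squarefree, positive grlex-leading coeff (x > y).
(a) The degree is 2 — a generic line meets the curve in up to 2 points.
(b) Checking where it meets the axes: the curve avoids every integer y-axis point in the box.
(c) Assembling these constraints gives the stated polynomial.

x*y + 2*x + 3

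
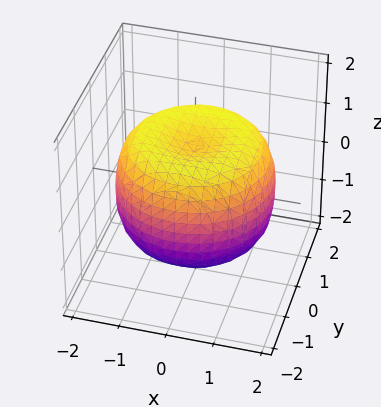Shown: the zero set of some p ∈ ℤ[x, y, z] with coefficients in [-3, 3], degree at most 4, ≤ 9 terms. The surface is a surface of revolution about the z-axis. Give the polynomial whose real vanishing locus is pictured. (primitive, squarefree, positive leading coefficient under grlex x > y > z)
The degree is 4 — no degree-3 surface has this shape.
By symmetry, the z-axis is an axis of rotation, so x and y enter only as x² + y².
Reading off the gridlines: a circular section at z = 0 has radius between 1 and 2; the z-axis gridline crossings are at z ∈ {-1, 1}.
Putting this together gives p.

x^4 + 2*x^2*y^2 + y^4 - 2*x^2 - 2*y^2 + 2*z^2 - 2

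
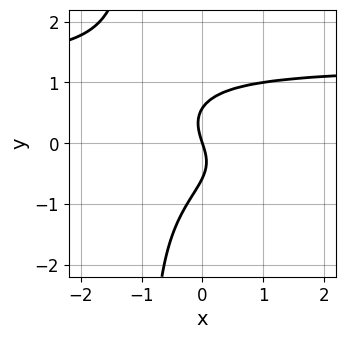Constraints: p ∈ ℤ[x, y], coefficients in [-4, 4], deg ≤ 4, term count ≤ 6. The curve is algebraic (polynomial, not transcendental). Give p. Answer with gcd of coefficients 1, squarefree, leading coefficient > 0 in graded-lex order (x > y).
Degree: the shape is more complex than any degree-3 curve, so deg p = 4.
Observable constraints: it meets the x-axis at x = 0 (among the integer gridlines); one y-axis crossing is at y = 0.
Matching integer coefficients to the picture gives p.

3*x*y^3 - 2*x*y^2 + 3*y^3 - 3*x - y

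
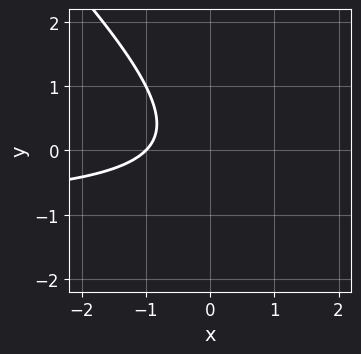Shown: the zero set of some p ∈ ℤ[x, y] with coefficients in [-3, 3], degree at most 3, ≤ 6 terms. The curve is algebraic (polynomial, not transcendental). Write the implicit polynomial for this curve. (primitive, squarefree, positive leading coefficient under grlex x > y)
1. The degree is 2 — the shape is more complex than any degree-1 curve.
2. Reading off the gridlines: it meets the x-axis at x = -1 (among the integer gridlines); it misses every integer gridline on the y-axis.
3. Solving for integer coefficients yields p as stated.

x*y + y^2 + x + 1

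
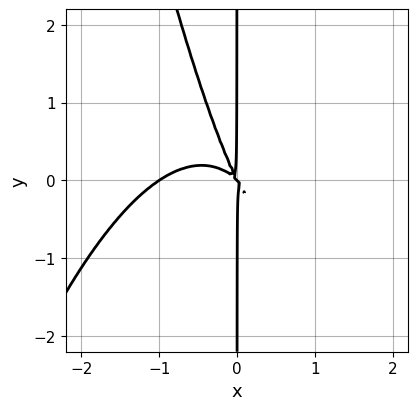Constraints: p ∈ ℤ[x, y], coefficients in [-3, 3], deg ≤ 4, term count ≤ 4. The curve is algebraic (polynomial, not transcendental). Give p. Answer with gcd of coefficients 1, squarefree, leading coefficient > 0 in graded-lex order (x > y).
1. Degree: the shape is more complex than any degree-3 curve, so deg p = 4.
2. Against the integer gridlines: among the integer gridlines, it crosses the x-axis at x ∈ {-1, 0}; the visible y-axis segment lies entirely on the curve.
3. Fitting integer coefficients to these (and the overall shape) gives p.

2*x^4 + 2*x^3 + 3*x^2*y + x*y^2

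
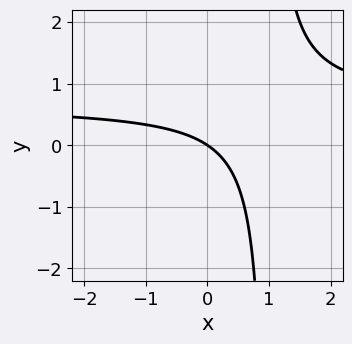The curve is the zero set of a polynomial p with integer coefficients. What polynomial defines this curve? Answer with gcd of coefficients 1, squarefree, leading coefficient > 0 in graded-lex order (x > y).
1. Degree: a generic line meets the curve in up to 2 points, so deg p = 2.
2. From the visible intercepts: one y-axis crossing is at y = 0; one x-axis crossing is at x = 0.
3. These observations pin down the coefficients.

3*x*y - 2*x - 3*y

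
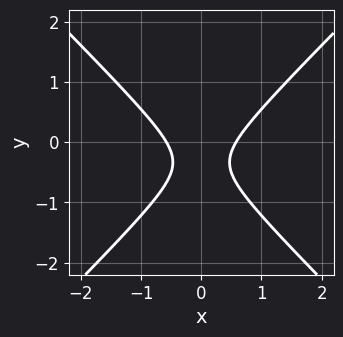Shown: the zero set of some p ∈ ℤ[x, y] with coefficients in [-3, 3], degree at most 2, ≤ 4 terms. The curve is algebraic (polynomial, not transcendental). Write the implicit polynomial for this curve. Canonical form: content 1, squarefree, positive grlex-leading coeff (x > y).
3*x^2 - 3*y^2 - 2*y - 1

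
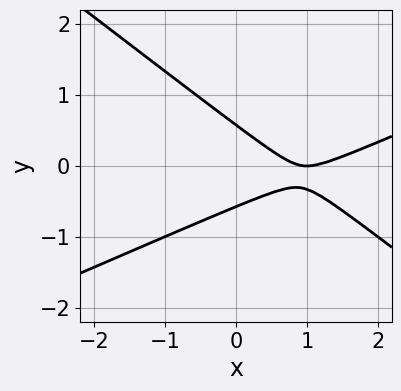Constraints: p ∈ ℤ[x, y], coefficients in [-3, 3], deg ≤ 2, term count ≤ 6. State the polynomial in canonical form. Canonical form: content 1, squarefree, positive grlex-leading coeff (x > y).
x^2 - x*y - 3*y^2 - 2*x + 1

1. The degree is 2 — the shape is more complex than any degree-1 curve.
2. From the visible intercepts: it crosses the x-axis at the gridline x = 1.
3. Fitting integer coefficients to these (and the overall shape) gives p.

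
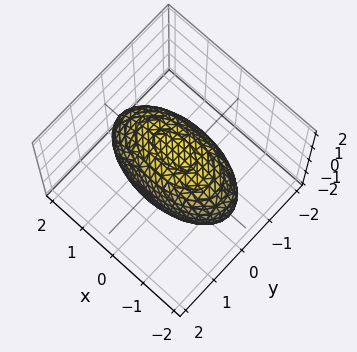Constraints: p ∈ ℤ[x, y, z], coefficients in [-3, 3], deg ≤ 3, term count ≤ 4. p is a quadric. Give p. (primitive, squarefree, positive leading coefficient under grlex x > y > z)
First, degree: a closed, bounded, convex surface; a quadric, so deg p = 2.
Next, symmetries: it's symmetric under x → −x, forcing even powers of x; the y ↦ −y reflection is a symmetry, so y appears only in even powers; it's symmetric under z → −z, forcing even powers of z.
Then, observable constraints: the y-axis gridline crossings are at y ∈ {-1, 1}.
Finally, solving for integer coefficients yields p as stated.

x^2 + 3*y^2 + 2*z^2 - 3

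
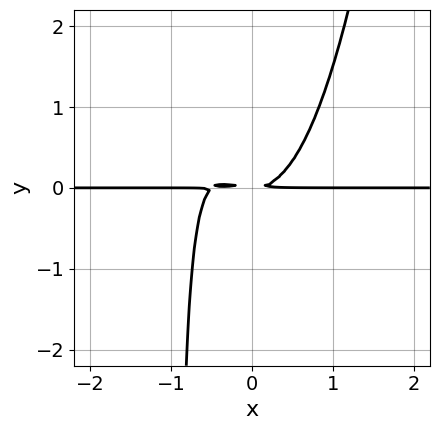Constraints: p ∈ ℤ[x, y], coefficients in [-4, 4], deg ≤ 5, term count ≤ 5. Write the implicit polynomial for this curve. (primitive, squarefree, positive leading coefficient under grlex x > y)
2*x^3*y + x^2*y - x*y^2 - y^2

deg p = 4. A generic line meets the curve in up to 4 points.
Observable constraints: the visible x-axis segment lies entirely on the curve.
These observations pin down the coefficients.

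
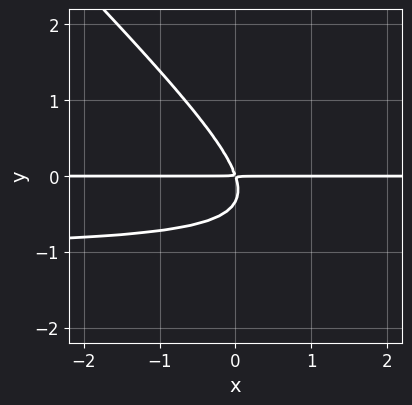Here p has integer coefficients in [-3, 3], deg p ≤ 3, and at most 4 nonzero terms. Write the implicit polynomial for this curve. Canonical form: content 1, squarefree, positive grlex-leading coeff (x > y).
1. Degree: no degree-2 curve has this shape, so deg p = 3.
2. From the axis intercepts and sections: the visible x-axis segment lies entirely on the curve.
3. Solving for integer coefficients yields p as stated.

3*x*y^2 + 3*y^3 + 3*x*y + y^2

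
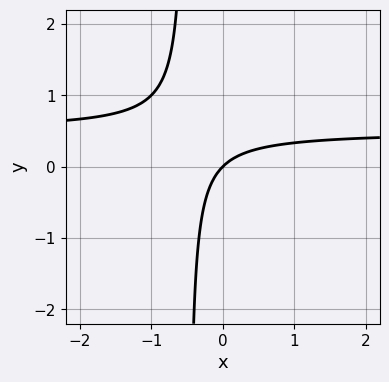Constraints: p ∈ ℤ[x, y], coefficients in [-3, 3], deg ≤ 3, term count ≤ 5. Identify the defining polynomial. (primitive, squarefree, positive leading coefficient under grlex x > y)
(a) The degree is 2 — no degree-1 curve has this shape.
(b) From the visible intercepts: one y-axis crossing is at y = 0; it crosses the x-axis at the gridline x = 0.
(c) The integer polynomial consistent with all of this is the stated p.

2*x*y - x + y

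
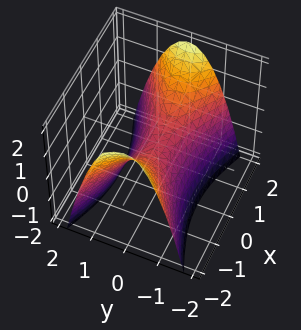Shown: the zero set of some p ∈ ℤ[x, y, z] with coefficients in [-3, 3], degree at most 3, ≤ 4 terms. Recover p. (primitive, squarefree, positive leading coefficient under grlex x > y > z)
First, deg p = 2. A saddle surface; a quadric.
Then, symmetries: it's symmetric under y → −y, forcing even powers of y; the x ↦ −x reflection is a symmetry, so x appears only in even powers.
Then, observable constraints: it crosses the y-axis at the gridline y = 0; it meets the z-axis at z = 0 (among the integer gridlines); one x-axis crossing is at x = 0.
Finally, these observations pin down the coefficients.

x^2 - 3*y^2 - 2*z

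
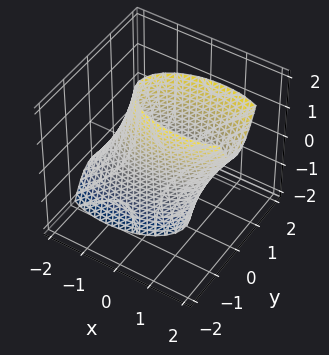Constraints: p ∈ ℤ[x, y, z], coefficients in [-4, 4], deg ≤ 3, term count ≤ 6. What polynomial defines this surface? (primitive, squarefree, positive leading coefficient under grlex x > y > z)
x^2 - x*z + 3*y^2 - 2

1. deg p = 2.
2. From the axis intercepts and sections: no z-intercept at any integer in the box.
3. Assembling these constraints gives the stated polynomial.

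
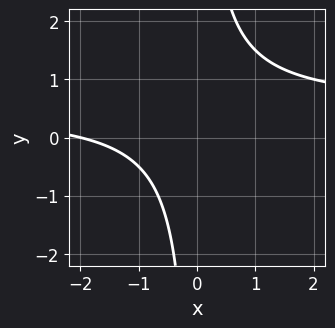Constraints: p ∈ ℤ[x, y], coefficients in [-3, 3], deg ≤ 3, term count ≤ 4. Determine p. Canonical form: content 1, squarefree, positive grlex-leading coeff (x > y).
deg p = 2.
From the axis intercepts and sections: no y-intercept at any integer in the box; it meets the x-axis at x = -2 (among the integer gridlines).
Matching integer coefficients to the picture gives p.

2*x*y - x - 2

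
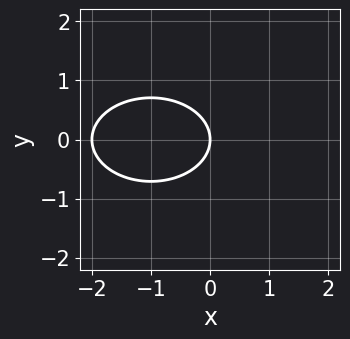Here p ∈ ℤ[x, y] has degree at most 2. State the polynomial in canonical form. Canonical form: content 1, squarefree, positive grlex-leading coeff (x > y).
x^2 + 2*y^2 + 2*x

deg p = 2. No degree-1 curve has this shape.
Symmetries: it's symmetric under y → −y, forcing even powers of y.
Against the integer gridlines: it crosses the y-axis at the gridline y = 0; the x-axis gridline crossings are at x ∈ {-2, 0}.
Putting this together gives p.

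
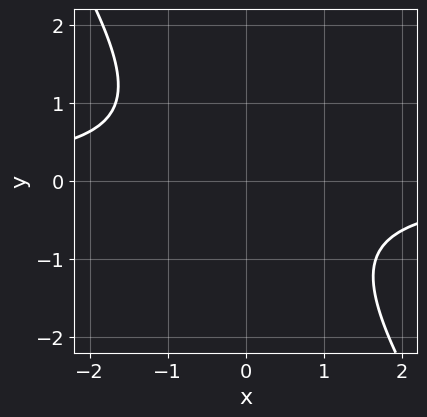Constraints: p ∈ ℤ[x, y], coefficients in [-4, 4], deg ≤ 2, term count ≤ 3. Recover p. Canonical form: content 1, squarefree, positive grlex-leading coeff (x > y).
3*x*y + 2*y^2 + 3

First, the degree is 2 — a generic line meets the curve in up to 2 points.
Then, from the axis intercepts and sections: the curve avoids every integer y-axis point in the box; the curve avoids every integer x-axis point in the box.
Finally, matching integer coefficients to the picture gives p.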